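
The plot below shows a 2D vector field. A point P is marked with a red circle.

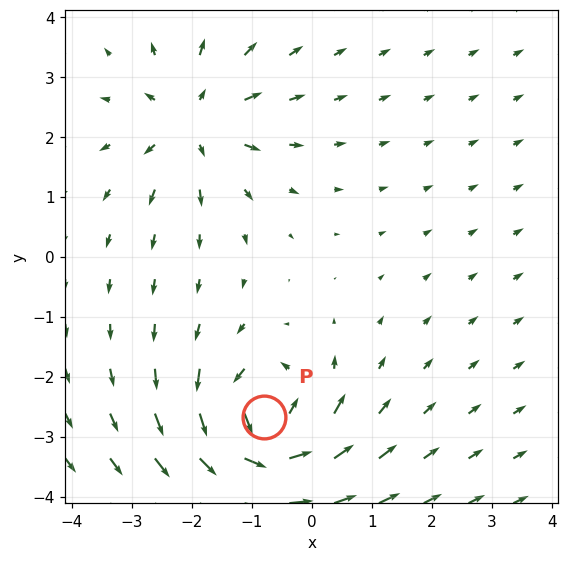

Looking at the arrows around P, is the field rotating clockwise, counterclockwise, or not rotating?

Near P at (-0.8, -2.7) the arrows circulate counterclockwise. The curl (z-component) there is about +6; positive curl means counterclockwise rotation.

counterclockwise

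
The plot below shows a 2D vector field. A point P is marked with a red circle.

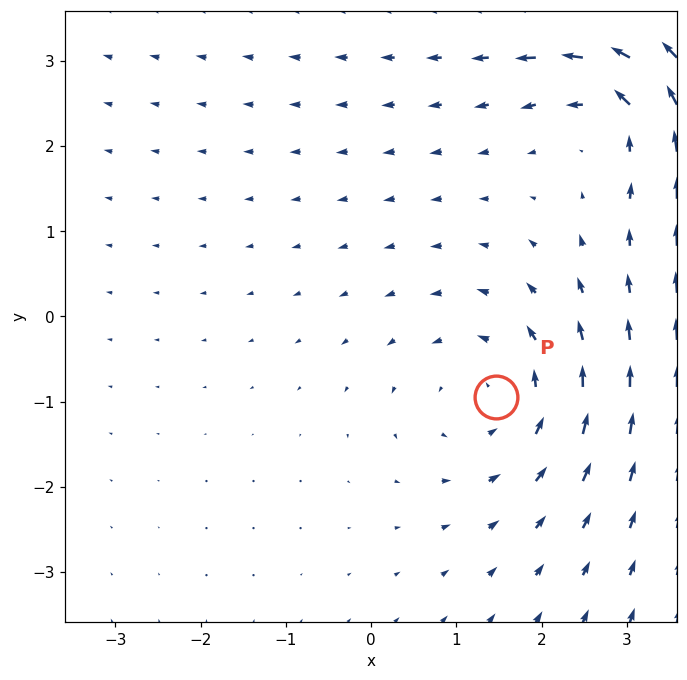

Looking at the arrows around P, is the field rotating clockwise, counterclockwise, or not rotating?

counterclockwise

Near P at (1.5, -0.9) the arrows circulate counterclockwise. The curl (z-component) there is about +3; positive curl means counterclockwise rotation.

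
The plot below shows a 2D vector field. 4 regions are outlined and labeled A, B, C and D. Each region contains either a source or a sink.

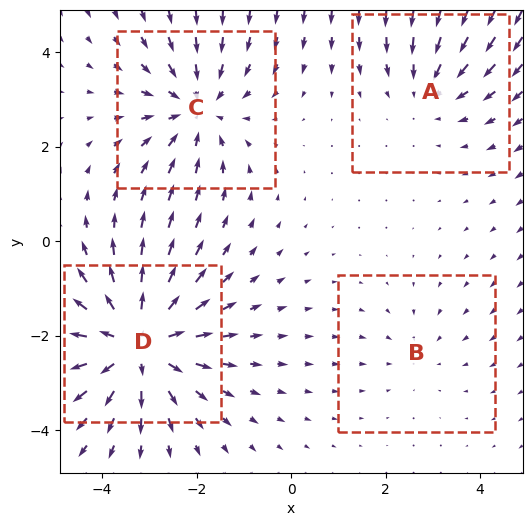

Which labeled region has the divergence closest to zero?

Divergence at each region's feature centre — A: about -3, B: about -2, C: about -4, D: about +6. Region B is closest to zero.

B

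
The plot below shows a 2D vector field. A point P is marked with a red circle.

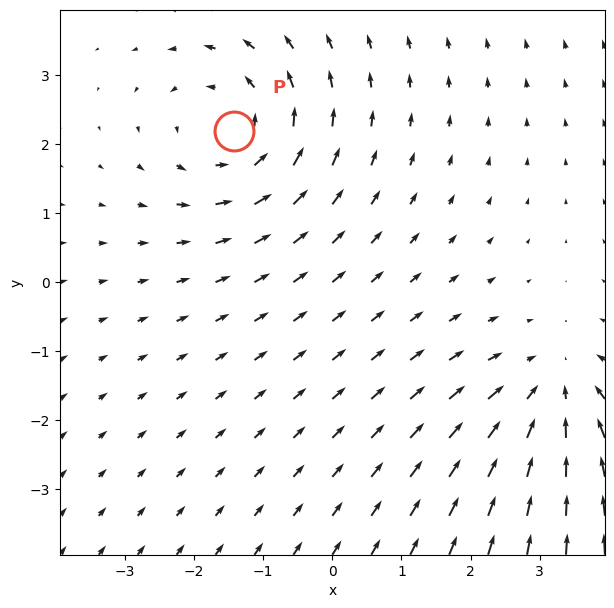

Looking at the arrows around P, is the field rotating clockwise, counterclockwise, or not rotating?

Near P at (-1.4, 2.2) the arrows circulate counterclockwise. The curl (z-component) there is about +4; positive curl means counterclockwise rotation.

counterclockwise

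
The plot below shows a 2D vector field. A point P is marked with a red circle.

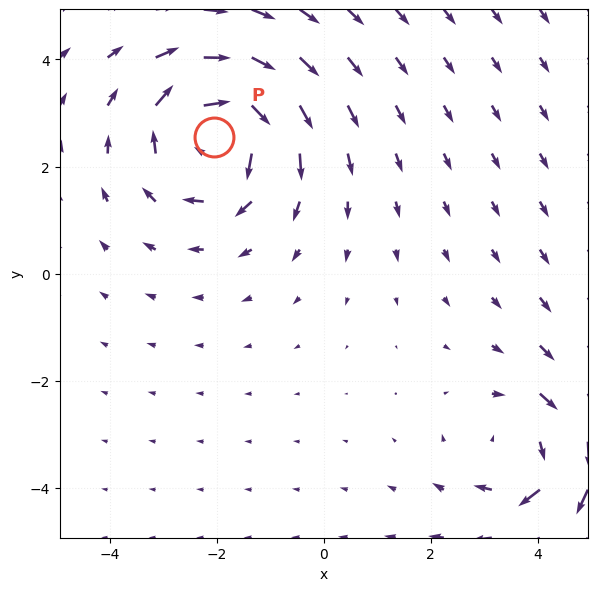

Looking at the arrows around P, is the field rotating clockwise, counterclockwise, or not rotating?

clockwise

Near P at (-2.0, 2.6) the arrows circulate clockwise. The curl (z-component) there is about -5; negative curl means clockwise rotation.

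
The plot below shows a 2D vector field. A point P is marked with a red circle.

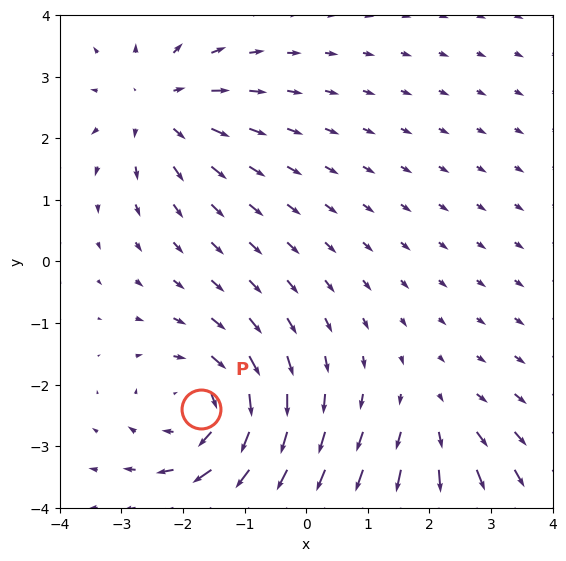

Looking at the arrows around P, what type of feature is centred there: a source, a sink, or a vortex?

At P (-1.7, -2.4) the arrows circulate clockwise. Divergence ≈0, curl about -5 — near-zero divergence with nonzero curl is a vortex.

vortex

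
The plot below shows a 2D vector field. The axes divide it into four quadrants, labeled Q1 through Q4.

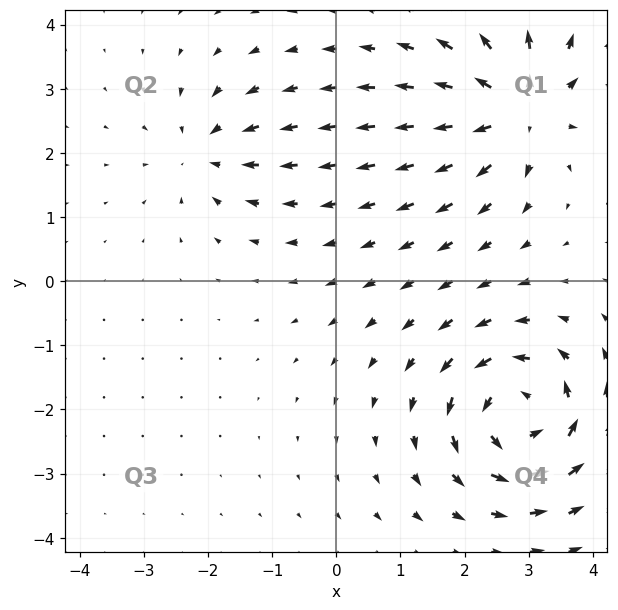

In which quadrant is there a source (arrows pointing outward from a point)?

Q1

The source sits at approximately (2.8, 2.7), which lies in quadrant Q1. The divergence there is about +6, positive as expected for a source.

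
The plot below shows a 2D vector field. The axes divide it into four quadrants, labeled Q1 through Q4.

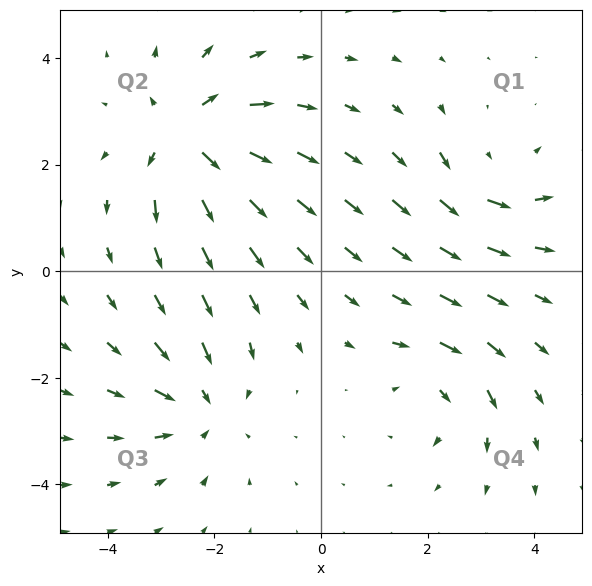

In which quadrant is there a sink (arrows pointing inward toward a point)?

The sink sits at approximately (-2.2, -2.6), which lies in quadrant Q3. The divergence there is about -3, negative as expected for a sink.

Q3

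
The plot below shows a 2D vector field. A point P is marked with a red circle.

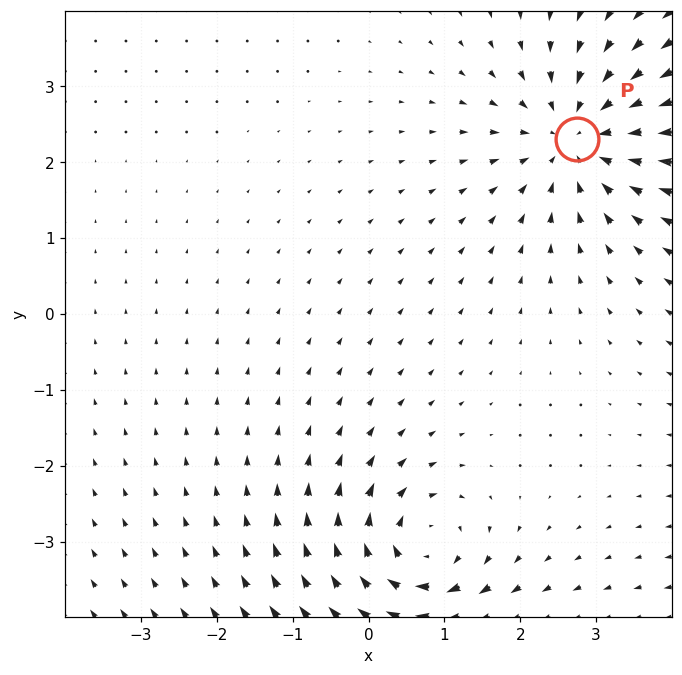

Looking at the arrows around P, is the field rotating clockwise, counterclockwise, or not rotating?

not rotating

Near P at (2.7, 2.3) the arrows show no circulation. The curl there is ≈0.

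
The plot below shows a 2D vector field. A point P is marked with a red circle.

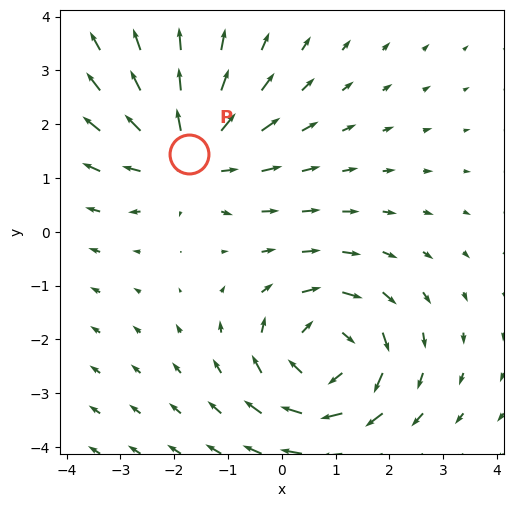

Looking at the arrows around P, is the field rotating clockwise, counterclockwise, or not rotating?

not rotating

Near P at (-1.7, 1.5) the arrows show no circulation. The curl there is ≈0.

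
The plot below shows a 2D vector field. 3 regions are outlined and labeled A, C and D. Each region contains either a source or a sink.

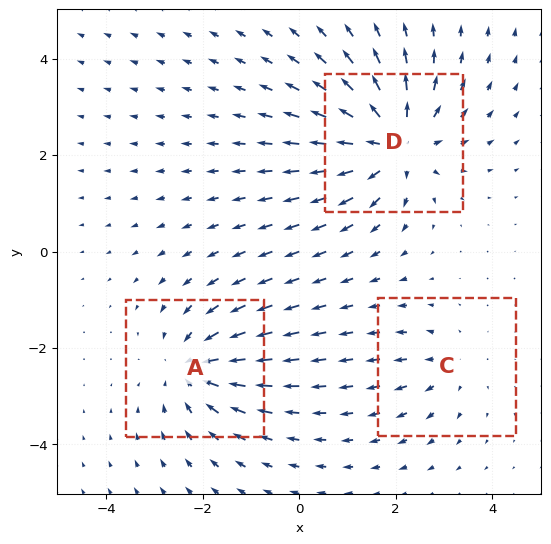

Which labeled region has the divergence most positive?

D

Divergence at each region's feature centre — A: about -3, C: about +2, D: about +5. Region D is most positive.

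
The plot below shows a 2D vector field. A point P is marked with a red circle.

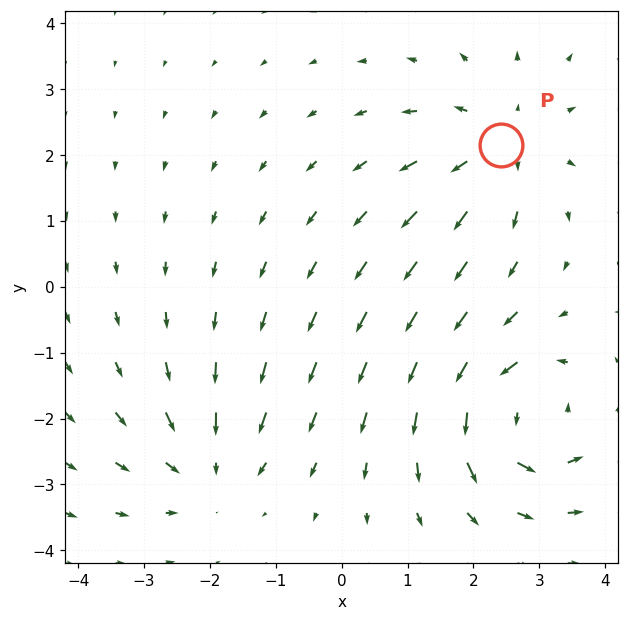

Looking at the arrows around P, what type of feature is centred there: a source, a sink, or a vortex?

At P (2.4, 2.2) the arrows spread outward. Divergence about +4, curl ≈0 — positive divergence with near-zero curl is a source.

source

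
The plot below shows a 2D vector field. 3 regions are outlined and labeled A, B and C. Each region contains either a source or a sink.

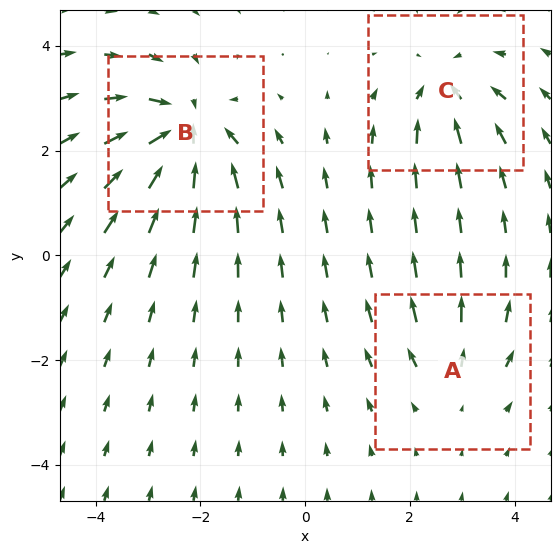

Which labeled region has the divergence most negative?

B

Divergence at each region's feature centre — A: about +2, B: about -5, C: about -3. Region B is most negative.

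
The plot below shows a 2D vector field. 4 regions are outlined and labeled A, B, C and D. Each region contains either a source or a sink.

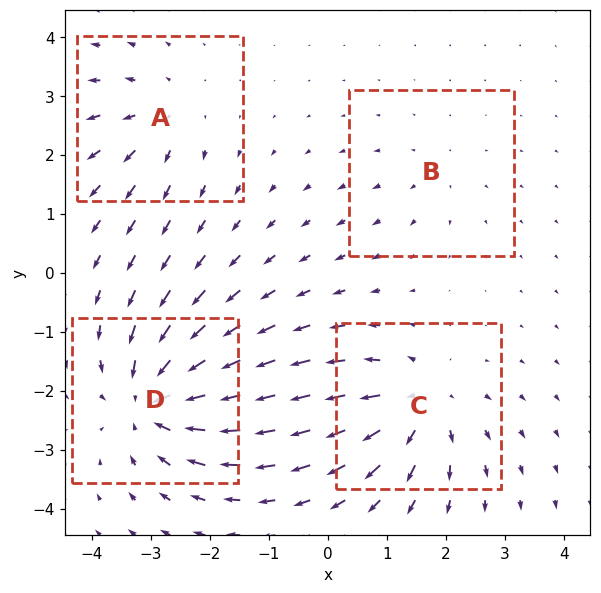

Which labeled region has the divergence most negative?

Divergence at each region's feature centre — A: about +4, B: about +2, C: about +6, D: about -7. Region D is most negative.

D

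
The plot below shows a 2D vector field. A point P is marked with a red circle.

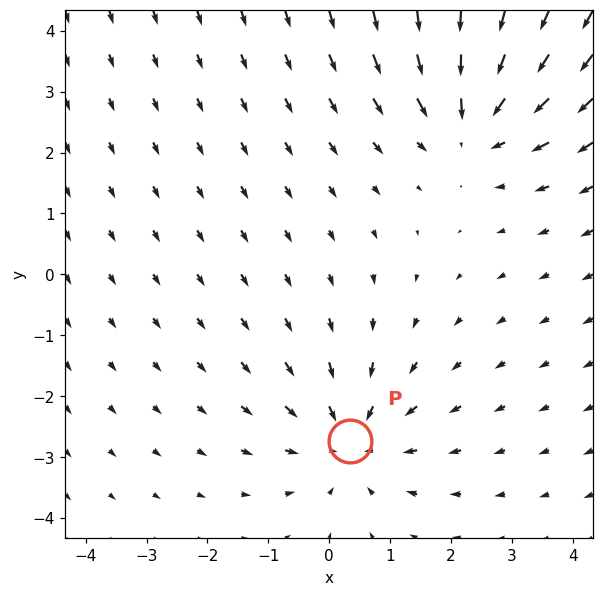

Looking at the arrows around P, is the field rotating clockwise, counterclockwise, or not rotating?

Near P at (0.3, -2.7) the arrows show no circulation. The curl there is ≈0.

not rotating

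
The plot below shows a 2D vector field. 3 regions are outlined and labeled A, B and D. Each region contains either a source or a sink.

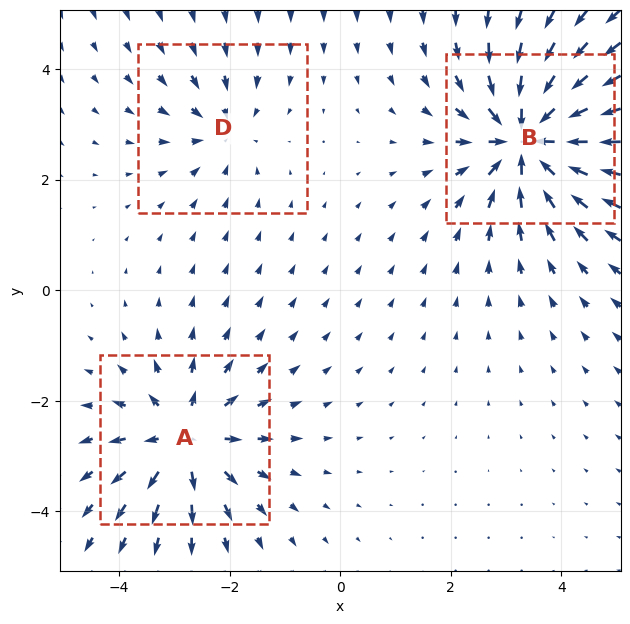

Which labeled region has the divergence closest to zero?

D

Divergence at each region's feature centre — A: about +4, B: about -6, D: about -2. Region D is closest to zero.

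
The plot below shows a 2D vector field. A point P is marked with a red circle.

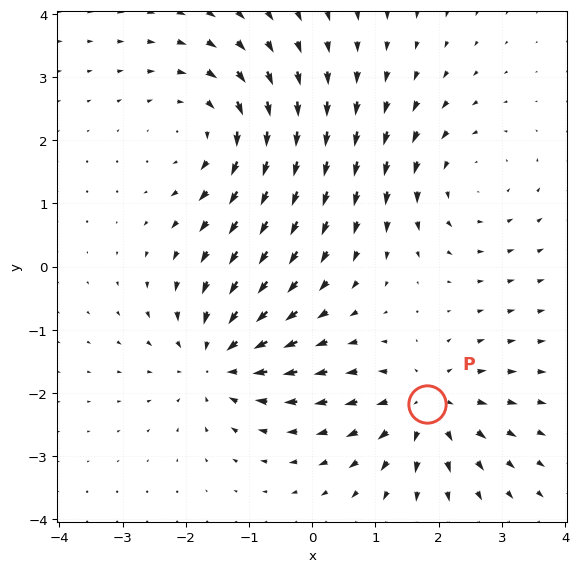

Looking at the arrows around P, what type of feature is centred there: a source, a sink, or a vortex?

source

At P (1.8, -2.2) the arrows spread outward. Divergence about +5, curl ≈0 — positive divergence with near-zero curl is a source.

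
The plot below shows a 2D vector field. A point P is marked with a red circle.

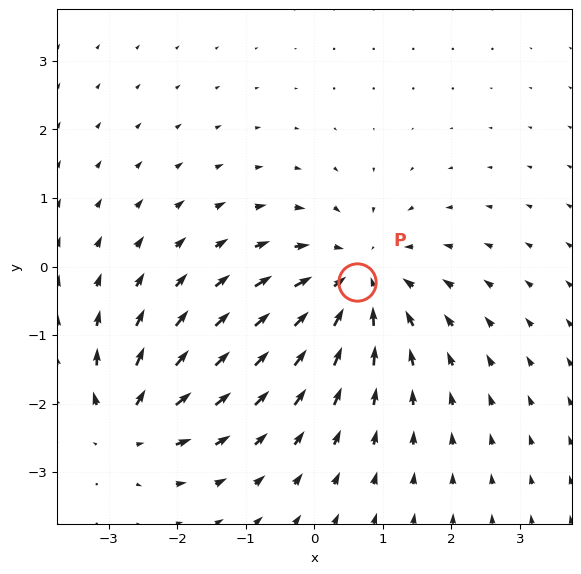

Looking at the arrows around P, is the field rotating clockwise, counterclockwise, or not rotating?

not rotating

Near P at (0.6, -0.2) the arrows show no circulation. The curl there is ≈0.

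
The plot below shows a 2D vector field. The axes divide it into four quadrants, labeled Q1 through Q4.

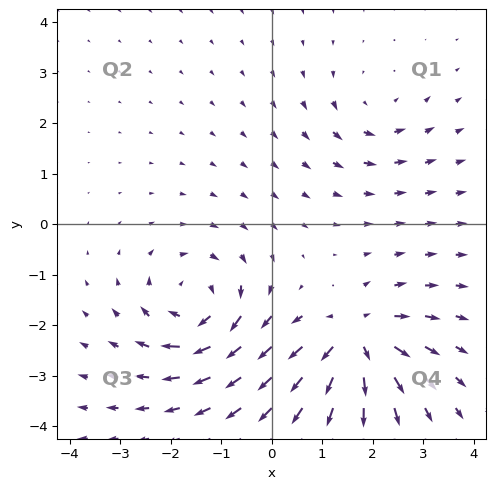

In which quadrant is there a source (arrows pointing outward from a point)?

The source sits at approximately (1.7, -2.3), which lies in quadrant Q4. The divergence there is about +6, positive as expected for a source.

Q4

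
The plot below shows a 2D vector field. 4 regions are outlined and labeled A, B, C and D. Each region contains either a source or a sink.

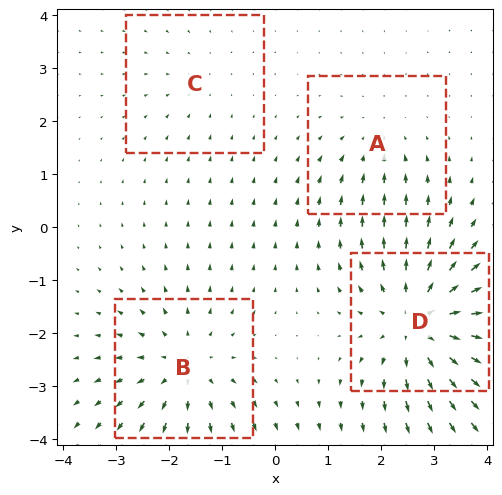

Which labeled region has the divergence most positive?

Divergence at each region's feature centre — A: about -3, B: about +5, C: about -2, D: about +7. Region D is most positive.

D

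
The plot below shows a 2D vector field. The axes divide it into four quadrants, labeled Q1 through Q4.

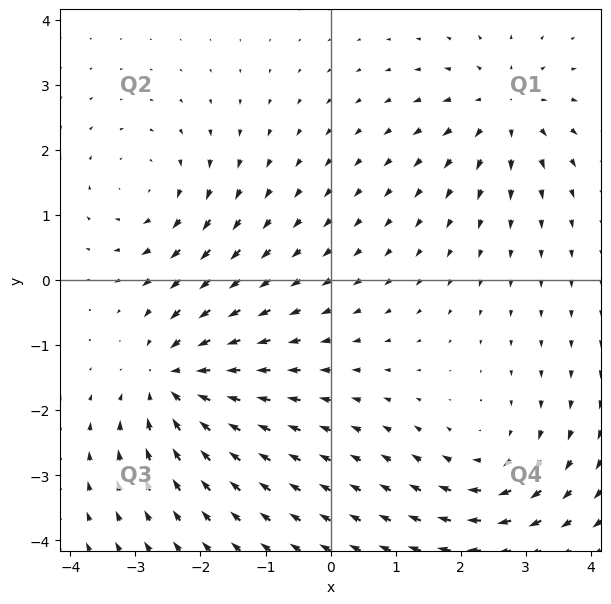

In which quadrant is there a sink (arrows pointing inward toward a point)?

The sink sits at approximately (-2.4, -1.5), which lies in quadrant Q3. The divergence there is about -5, negative as expected for a sink.

Q3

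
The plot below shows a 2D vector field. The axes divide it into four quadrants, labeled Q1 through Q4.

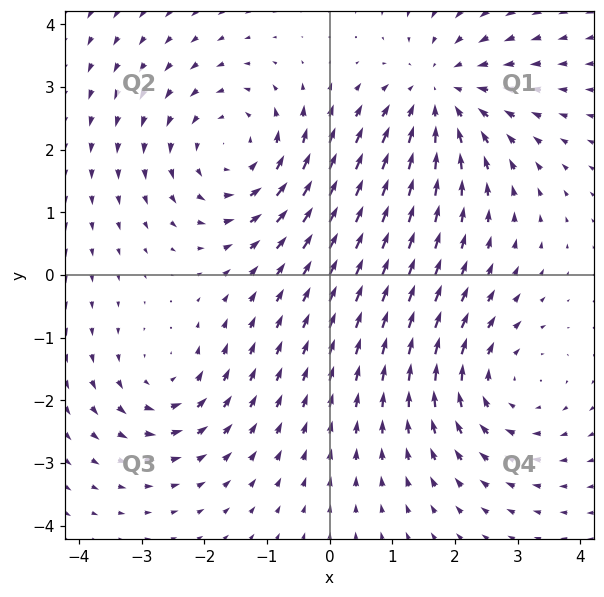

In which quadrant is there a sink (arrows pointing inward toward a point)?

The sink sits at approximately (1.7, 2.9), which lies in quadrant Q1. The divergence there is about -3, negative as expected for a sink.

Q1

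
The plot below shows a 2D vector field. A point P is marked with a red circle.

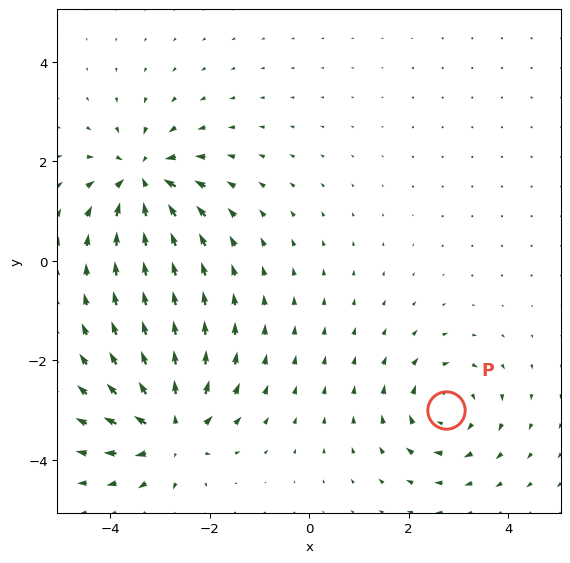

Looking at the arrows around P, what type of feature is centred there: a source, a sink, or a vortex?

At P (2.8, -3.0) the arrows circulate clockwise. Divergence ≈0, curl about -4 — near-zero divergence with nonzero curl is a vortex.

vortex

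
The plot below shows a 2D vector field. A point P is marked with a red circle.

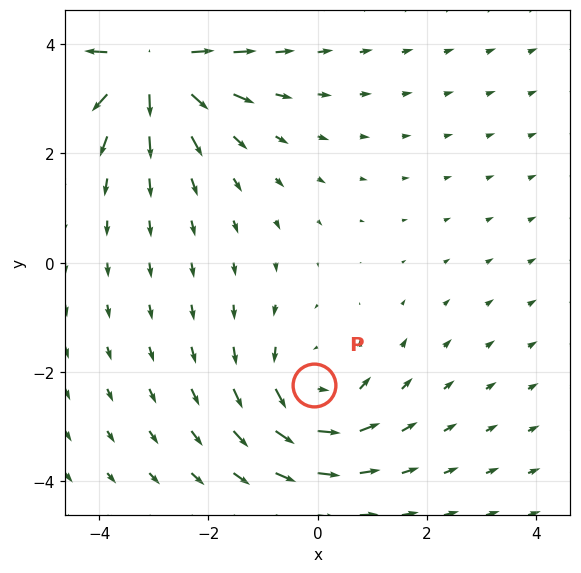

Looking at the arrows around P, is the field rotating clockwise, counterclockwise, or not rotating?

counterclockwise

Near P at (-0.1, -2.2) the arrows circulate counterclockwise. The curl (z-component) there is about +3; positive curl means counterclockwise rotation.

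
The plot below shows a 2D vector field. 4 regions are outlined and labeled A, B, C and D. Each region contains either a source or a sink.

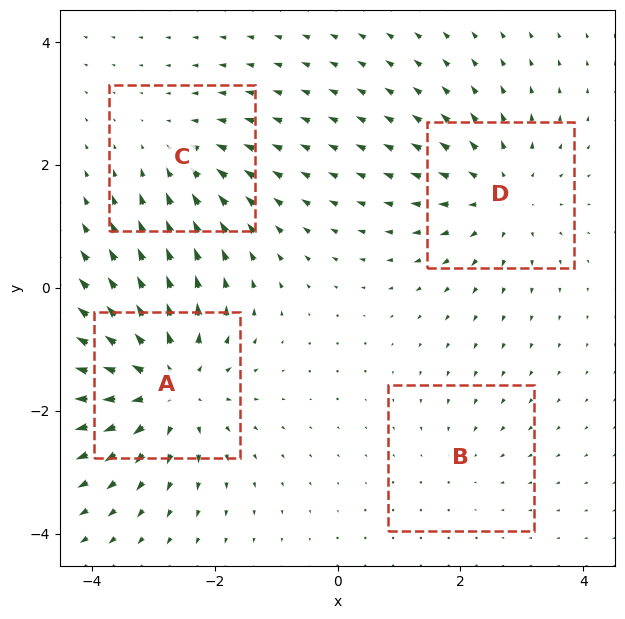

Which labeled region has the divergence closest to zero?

Divergence at each region's feature centre — A: about +6, B: about -2, C: about -3, D: about +4. Region B is closest to zero.

B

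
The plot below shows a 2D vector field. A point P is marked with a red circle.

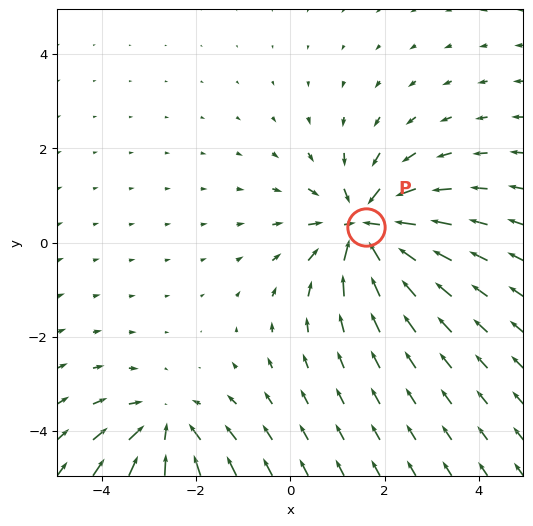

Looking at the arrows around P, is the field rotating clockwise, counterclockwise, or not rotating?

not rotating

Near P at (1.6, 0.3) the arrows show no circulation. The curl there is ≈0.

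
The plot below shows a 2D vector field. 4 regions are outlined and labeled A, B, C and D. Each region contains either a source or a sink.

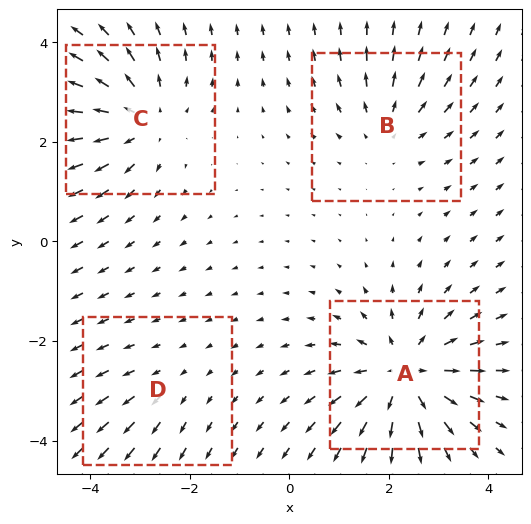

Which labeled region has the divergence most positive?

A

Divergence at each region's feature centre — A: about +6, B: about +3, C: about +5, D: about +2. Region A is most positive.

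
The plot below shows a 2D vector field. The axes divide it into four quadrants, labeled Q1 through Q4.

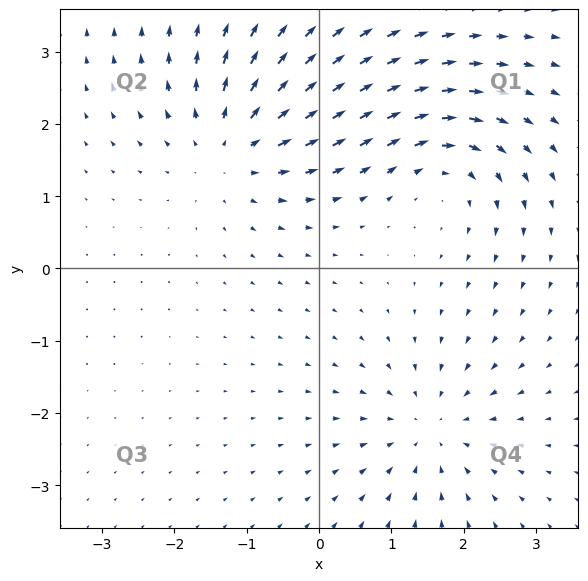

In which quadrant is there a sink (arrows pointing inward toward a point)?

The sink sits at approximately (1.5, -2.2), which lies in quadrant Q4. The divergence there is about -3, negative as expected for a sink.

Q4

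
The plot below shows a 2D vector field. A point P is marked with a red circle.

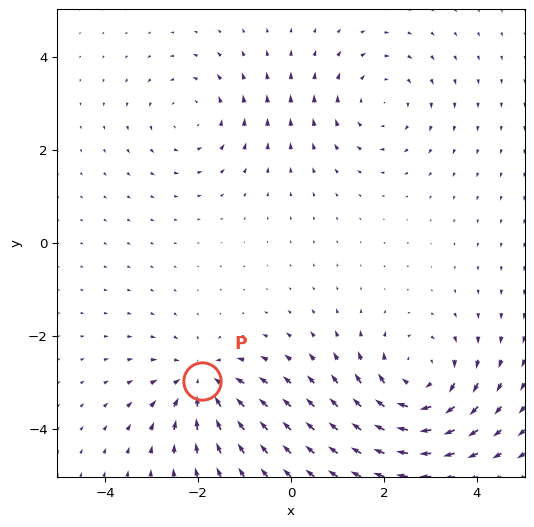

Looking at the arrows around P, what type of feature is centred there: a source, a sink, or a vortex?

sink

At P (-1.9, -3.0) the arrows converge inward. Divergence about -4, curl ≈0 — negative divergence with near-zero curl is a sink.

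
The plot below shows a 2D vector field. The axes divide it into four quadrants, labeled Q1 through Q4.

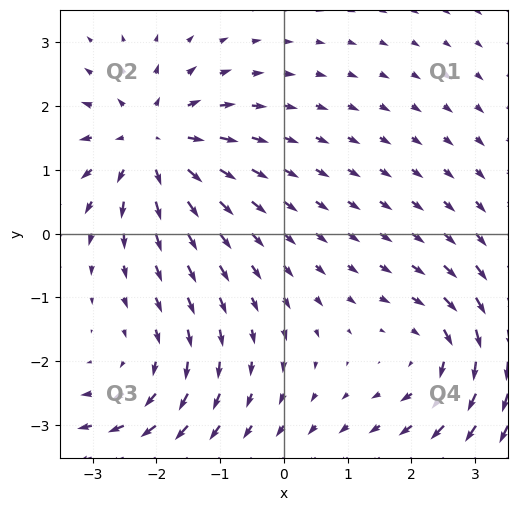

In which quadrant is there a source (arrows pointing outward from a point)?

Q2

The source sits at approximately (-2.1, 1.4), which lies in quadrant Q2. The divergence there is about +5, positive as expected for a source.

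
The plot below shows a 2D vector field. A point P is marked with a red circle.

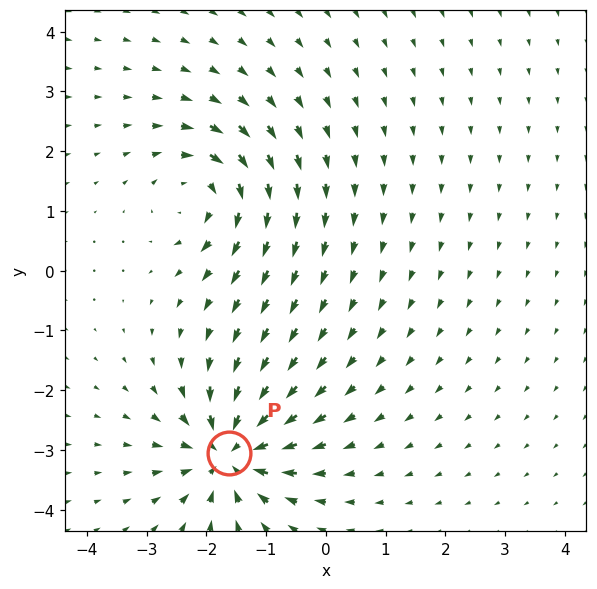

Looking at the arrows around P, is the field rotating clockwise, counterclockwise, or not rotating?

not rotating

Near P at (-1.6, -3.1) the arrows show no circulation. The curl there is ≈0.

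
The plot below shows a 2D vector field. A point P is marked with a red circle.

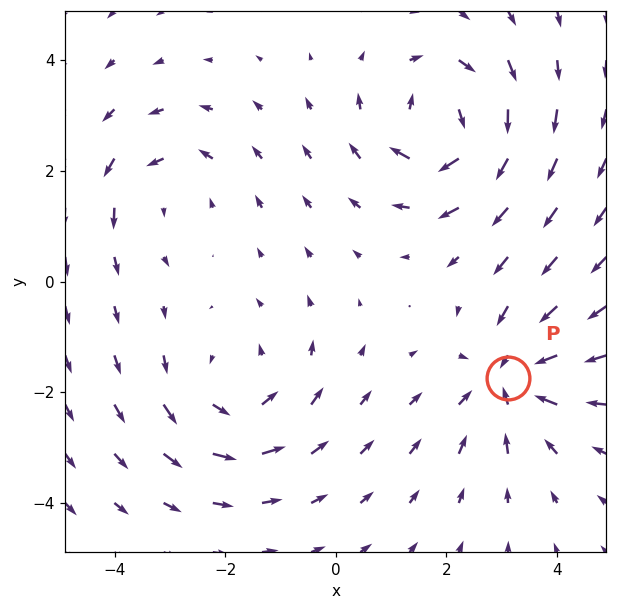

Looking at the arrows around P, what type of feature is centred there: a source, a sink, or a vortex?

At P (3.1, -1.7) the arrows converge inward. Divergence about -5, curl ≈0 — negative divergence with near-zero curl is a sink.

sink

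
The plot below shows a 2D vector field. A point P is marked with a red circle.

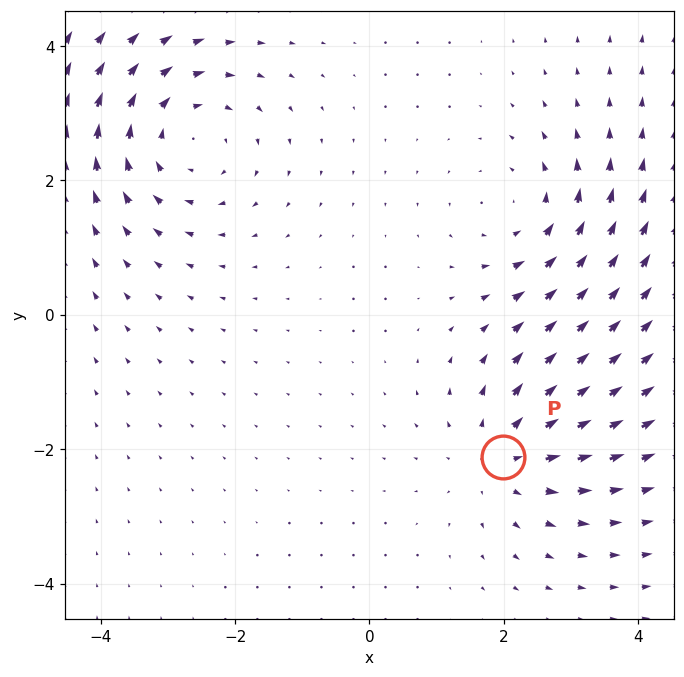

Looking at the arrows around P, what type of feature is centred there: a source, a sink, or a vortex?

source

At P (2.0, -2.1) the arrows spread outward. Divergence about +3, curl ≈0 — positive divergence with near-zero curl is a source.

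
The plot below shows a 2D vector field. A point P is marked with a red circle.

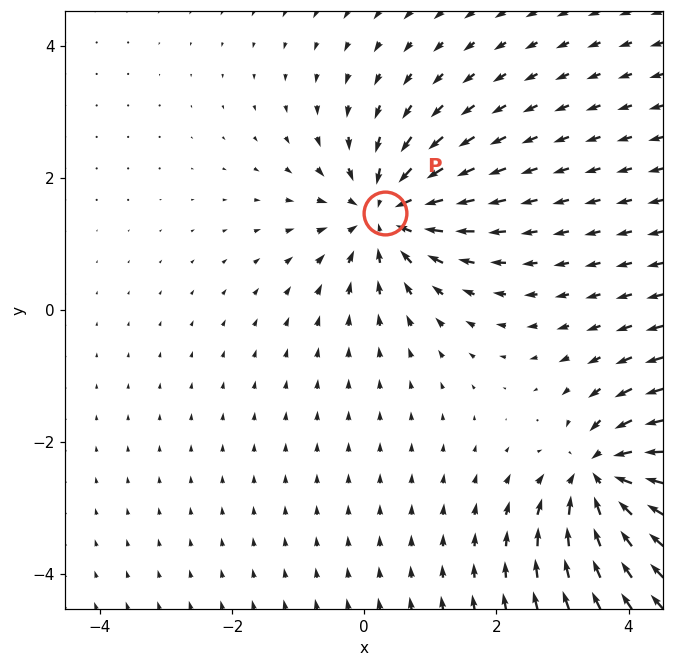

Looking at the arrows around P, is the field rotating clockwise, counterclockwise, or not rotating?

not rotating

Near P at (0.3, 1.5) the arrows show no circulation. The curl there is ≈0.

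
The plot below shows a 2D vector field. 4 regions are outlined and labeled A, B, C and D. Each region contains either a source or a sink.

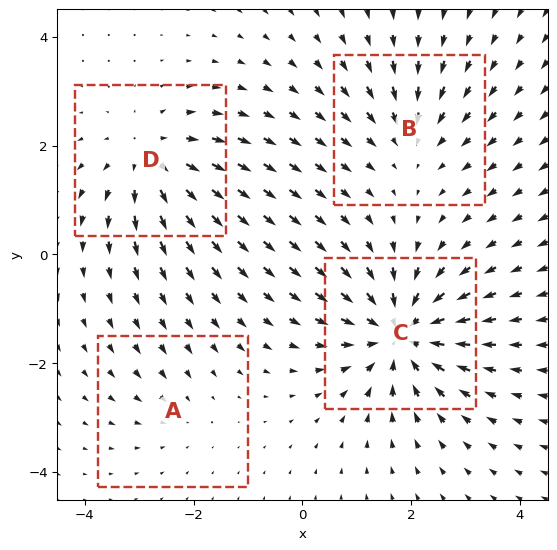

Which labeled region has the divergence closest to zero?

A

Divergence at each region's feature centre — A: about -2, B: about -3, C: about -6, D: about +5. Region A is closest to zero.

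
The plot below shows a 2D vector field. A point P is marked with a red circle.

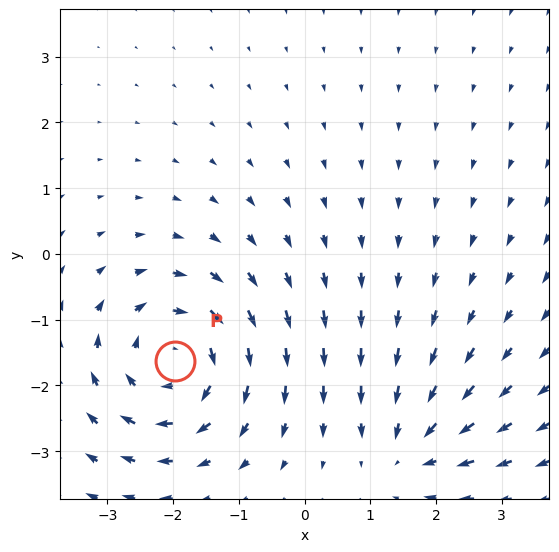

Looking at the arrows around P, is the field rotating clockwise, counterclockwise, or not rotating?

clockwise

Near P at (-2.0, -1.6) the arrows circulate clockwise. The curl (z-component) there is about -5; negative curl means clockwise rotation.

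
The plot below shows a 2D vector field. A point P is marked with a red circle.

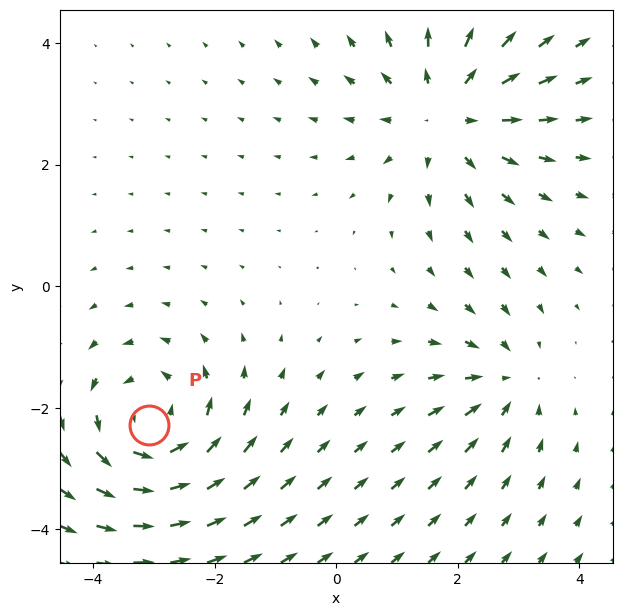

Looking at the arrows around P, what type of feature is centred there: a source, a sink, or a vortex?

vortex

At P (-3.1, -2.3) the arrows circulate counterclockwise. Divergence ≈0, curl about +5 — near-zero divergence with nonzero curl is a vortex.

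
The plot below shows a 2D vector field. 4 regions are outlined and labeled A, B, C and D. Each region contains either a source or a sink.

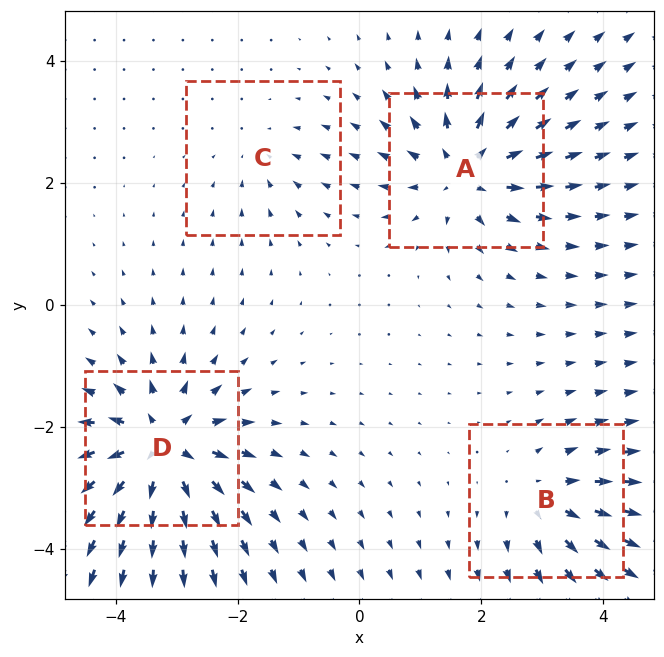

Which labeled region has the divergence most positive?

D

Divergence at each region's feature centre — A: about +6, B: about +4, C: about -3, D: about +8. Region D is most positive.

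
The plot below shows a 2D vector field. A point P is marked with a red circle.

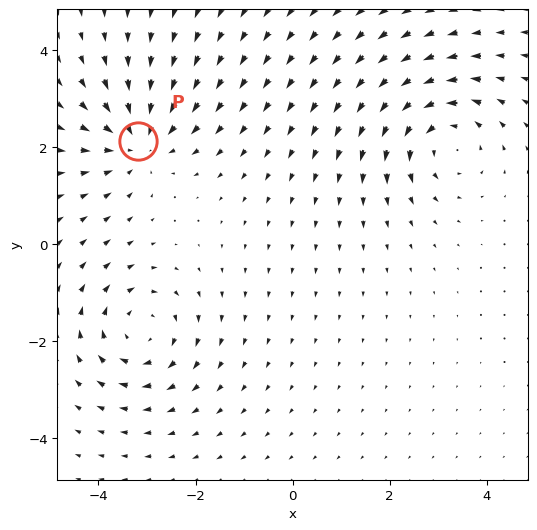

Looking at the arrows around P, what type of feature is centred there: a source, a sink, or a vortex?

sink

At P (-3.2, 2.1) the arrows converge inward. Divergence about -5, curl ≈0 — negative divergence with near-zero curl is a sink.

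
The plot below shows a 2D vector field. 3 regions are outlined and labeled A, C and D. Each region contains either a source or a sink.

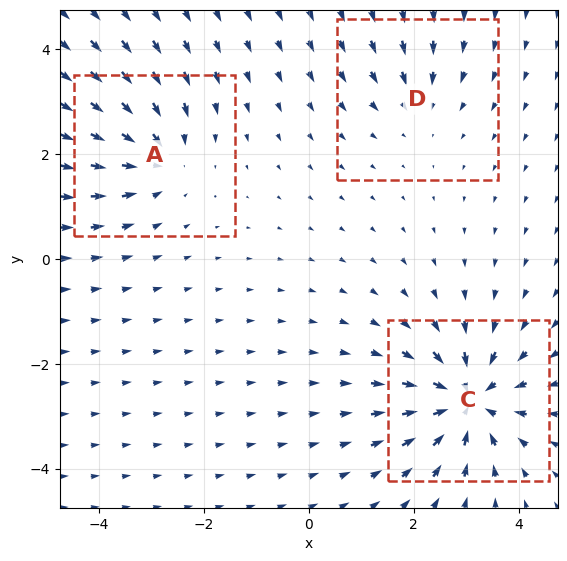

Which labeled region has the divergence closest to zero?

Divergence at each region's feature centre — A: about -4, C: about -6, D: about -2. Region D is closest to zero.

D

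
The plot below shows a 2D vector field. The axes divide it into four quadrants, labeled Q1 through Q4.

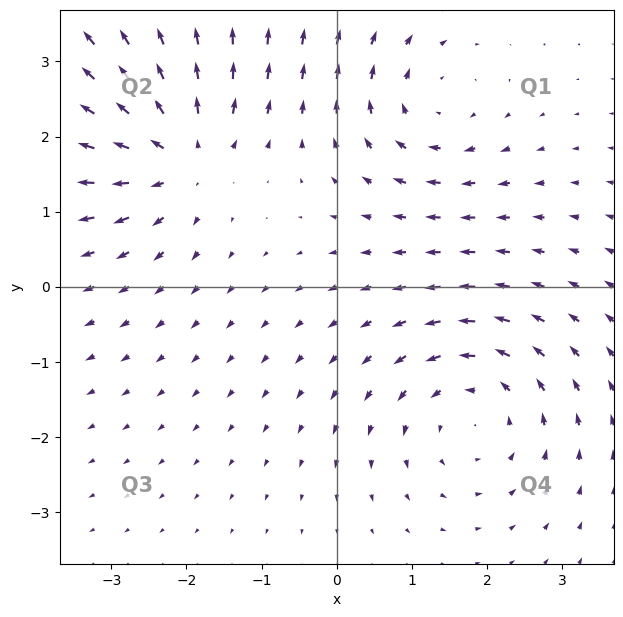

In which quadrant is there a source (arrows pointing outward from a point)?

Q2

The source sits at approximately (-2.1, 1.7), which lies in quadrant Q2. The divergence there is about +4, positive as expected for a source.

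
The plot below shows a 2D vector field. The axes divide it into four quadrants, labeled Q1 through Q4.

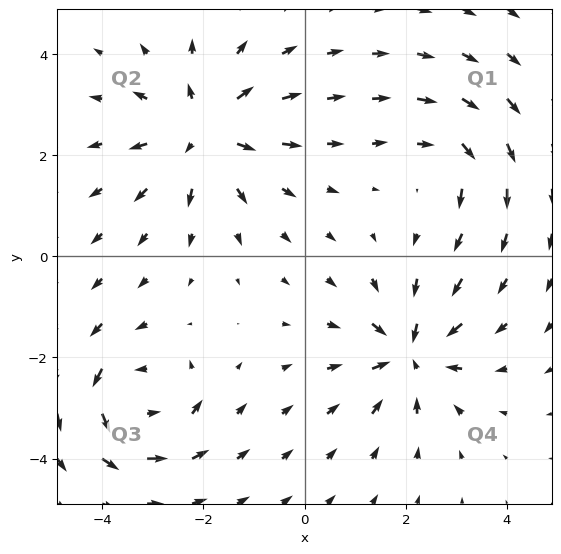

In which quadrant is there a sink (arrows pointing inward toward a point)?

Q4

The sink sits at approximately (2.1, -1.9), which lies in quadrant Q4. The divergence there is about -5, negative as expected for a sink.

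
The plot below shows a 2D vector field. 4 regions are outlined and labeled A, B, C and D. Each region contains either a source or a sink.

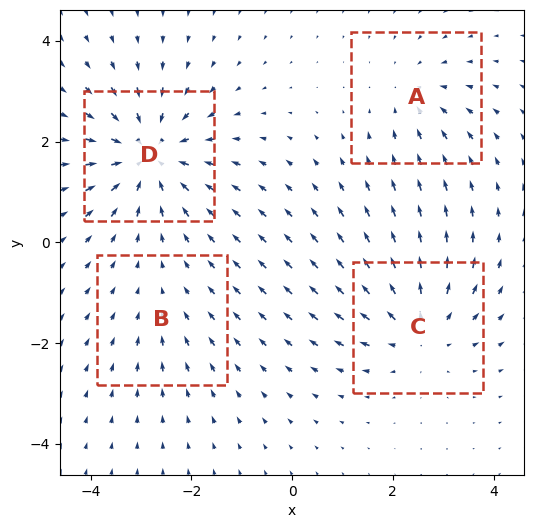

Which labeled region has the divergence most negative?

Divergence at each region's feature centre — A: about -3, B: about -2, C: about +5, D: about -6. Region D is most negative.

D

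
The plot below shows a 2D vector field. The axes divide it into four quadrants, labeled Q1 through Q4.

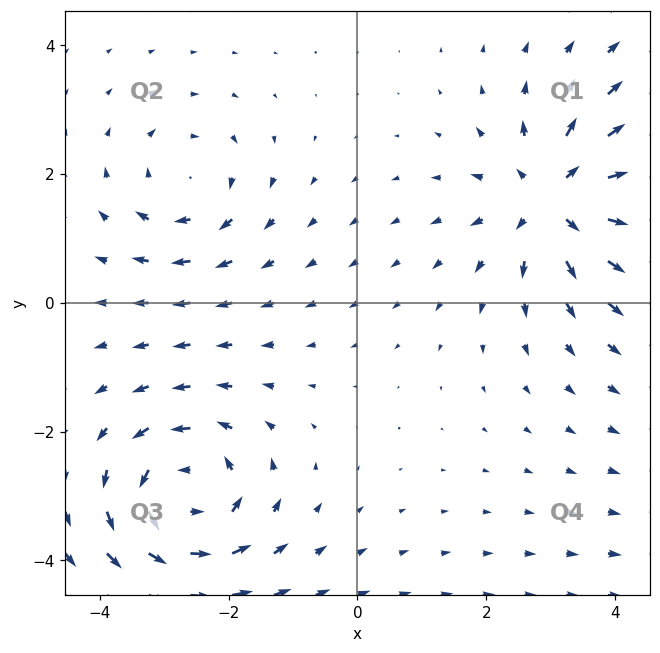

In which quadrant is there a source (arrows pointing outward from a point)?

The source sits at approximately (3.1, 1.6), which lies in quadrant Q1. The divergence there is about +4, positive as expected for a source.

Q1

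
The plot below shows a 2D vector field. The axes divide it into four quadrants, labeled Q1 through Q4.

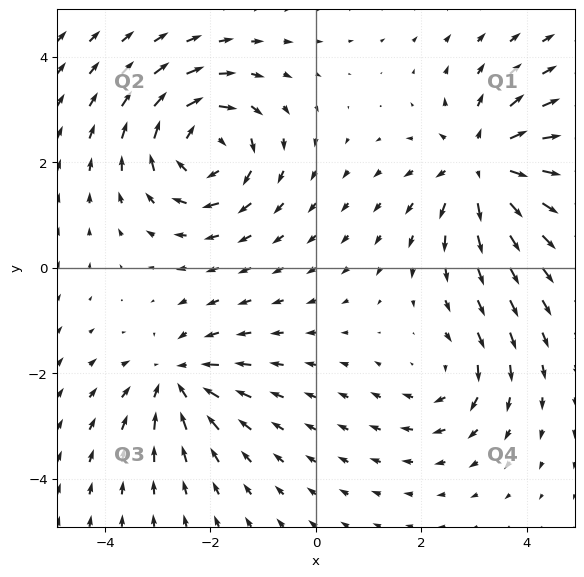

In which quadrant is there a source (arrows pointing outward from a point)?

The source sits at approximately (3.2, 1.9), which lies in quadrant Q1. The divergence there is about +5, positive as expected for a source.

Q1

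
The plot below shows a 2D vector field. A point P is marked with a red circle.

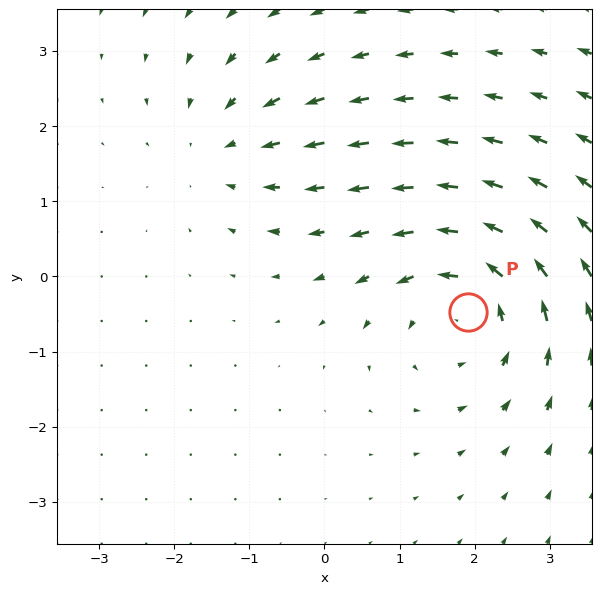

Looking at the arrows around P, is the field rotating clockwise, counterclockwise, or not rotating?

counterclockwise

Near P at (1.9, -0.5) the arrows circulate counterclockwise. The curl (z-component) there is about +4; positive curl means counterclockwise rotation.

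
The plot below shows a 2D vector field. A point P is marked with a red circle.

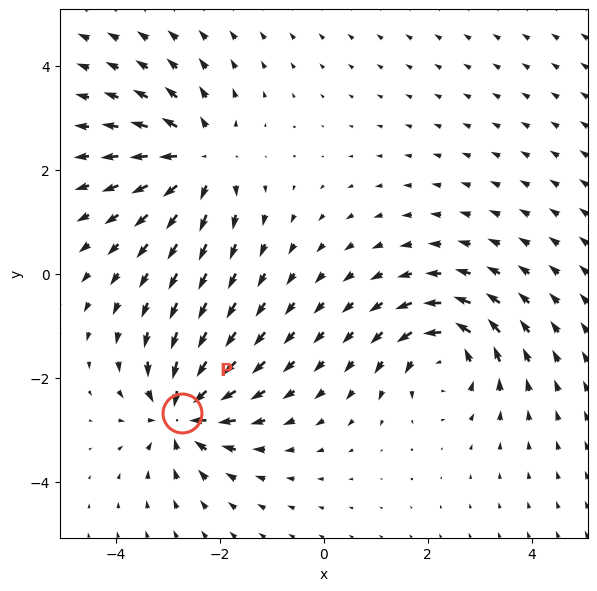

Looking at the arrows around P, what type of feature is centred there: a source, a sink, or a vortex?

At P (-2.7, -2.7) the arrows converge inward. Divergence about -5, curl ≈0 — negative divergence with near-zero curl is a sink.

sink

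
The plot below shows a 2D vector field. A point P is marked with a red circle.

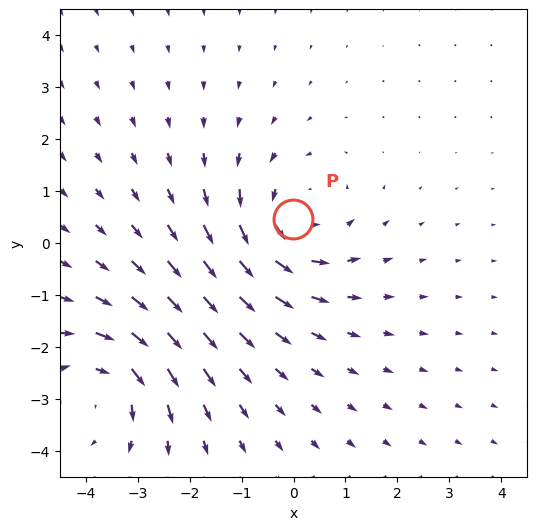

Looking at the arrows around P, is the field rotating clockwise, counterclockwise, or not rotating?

Near P at (-0.0, 0.5) the arrows circulate counterclockwise. The curl (z-component) there is about +4; positive curl means counterclockwise rotation.

counterclockwise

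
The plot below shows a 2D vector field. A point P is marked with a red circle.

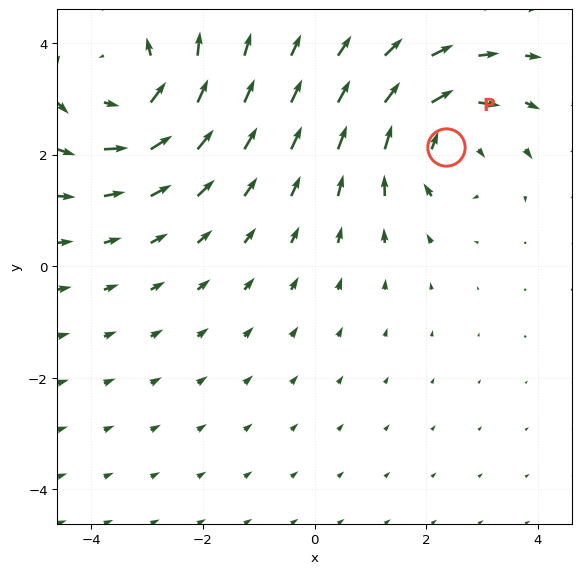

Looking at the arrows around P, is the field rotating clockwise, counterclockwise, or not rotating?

clockwise

Near P at (2.4, 2.1) the arrows circulate clockwise. The curl (z-component) there is about -4; negative curl means clockwise rotation.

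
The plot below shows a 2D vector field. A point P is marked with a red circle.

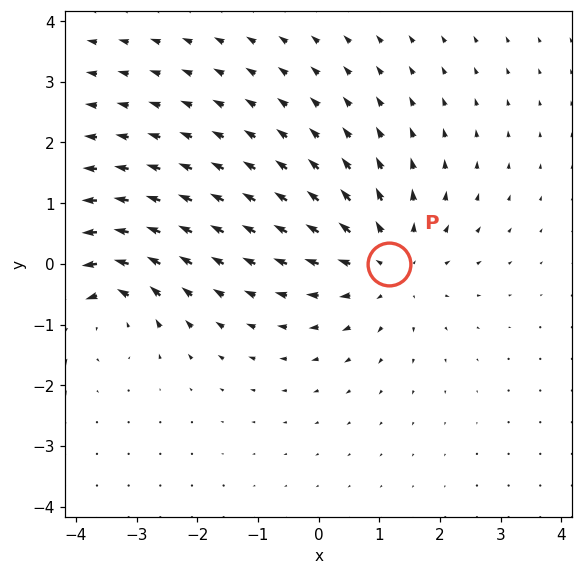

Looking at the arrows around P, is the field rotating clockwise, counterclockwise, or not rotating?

not rotating

Near P at (1.2, -0.0) the arrows show no circulation. The curl there is ≈0.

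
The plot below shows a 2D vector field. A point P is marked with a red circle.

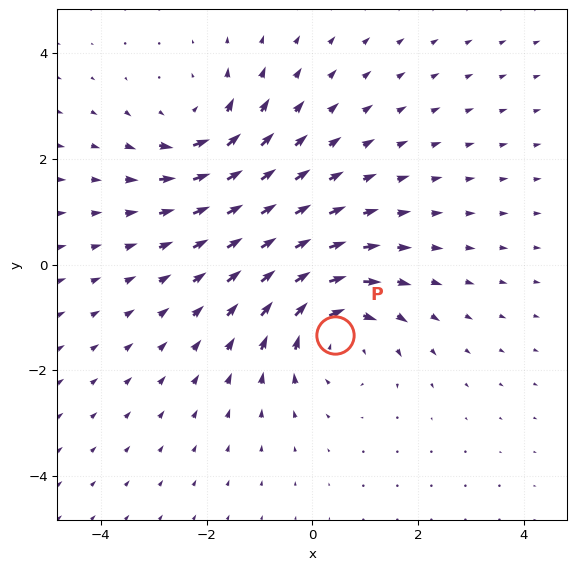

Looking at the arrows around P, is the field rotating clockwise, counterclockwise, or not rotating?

Near P at (0.4, -1.3) the arrows circulate clockwise. The curl (z-component) there is about -3; negative curl means clockwise rotation.

clockwise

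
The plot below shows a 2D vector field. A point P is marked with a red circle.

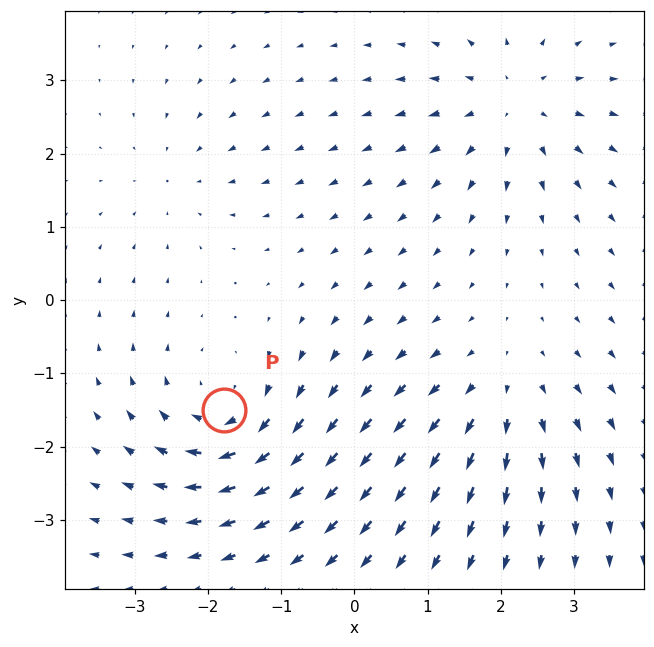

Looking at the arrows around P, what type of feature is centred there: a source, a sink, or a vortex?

At P (-1.8, -1.5) the arrows circulate clockwise. Divergence ≈0, curl about -5 — near-zero divergence with nonzero curl is a vortex.

vortex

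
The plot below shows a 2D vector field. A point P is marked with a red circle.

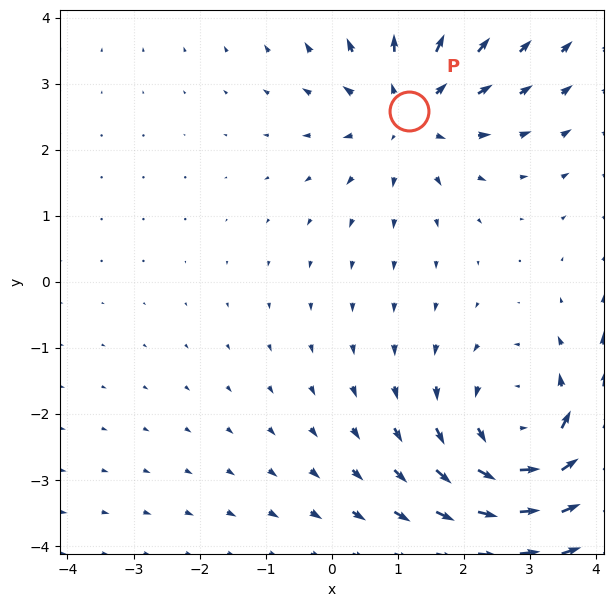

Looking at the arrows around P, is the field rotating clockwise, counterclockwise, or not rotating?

not rotating

Near P at (1.2, 2.6) the arrows show no circulation. The curl there is ≈0.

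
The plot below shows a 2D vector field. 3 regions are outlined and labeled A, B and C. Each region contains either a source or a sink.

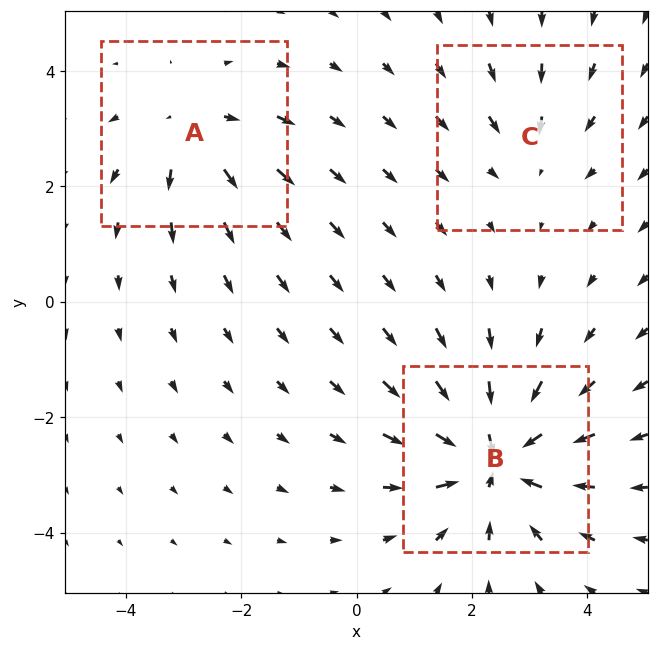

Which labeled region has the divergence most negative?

Divergence at each region's feature centre — A: about +3, B: about -5, C: about -2. Region B is most negative.

B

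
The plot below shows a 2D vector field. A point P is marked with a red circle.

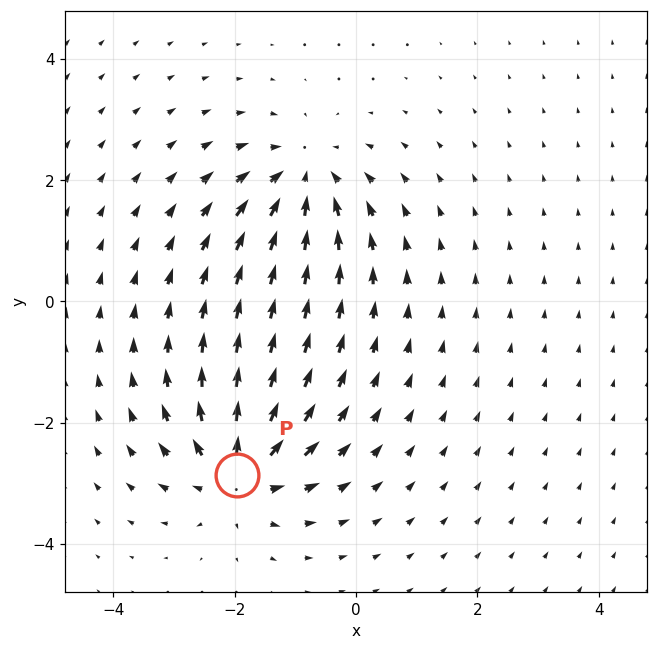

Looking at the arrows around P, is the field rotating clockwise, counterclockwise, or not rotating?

not rotating

Near P at (-2.0, -2.9) the arrows show no circulation. The curl there is ≈0.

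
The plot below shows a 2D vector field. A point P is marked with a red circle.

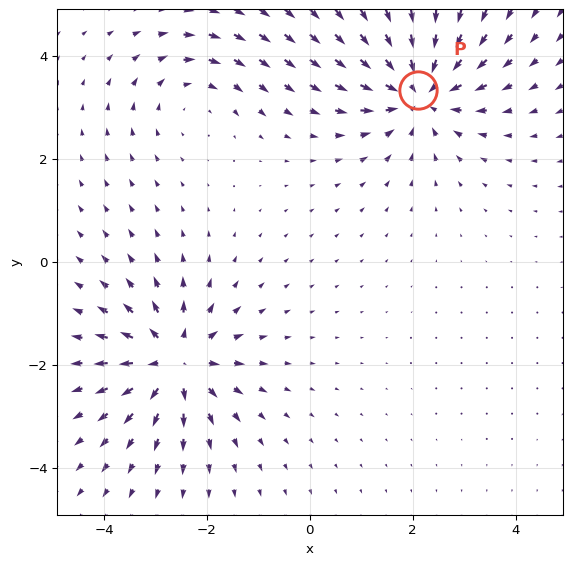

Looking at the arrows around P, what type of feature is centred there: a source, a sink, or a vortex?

At P (2.1, 3.3) the arrows converge inward. Divergence about -5, curl ≈0 — negative divergence with near-zero curl is a sink.

sink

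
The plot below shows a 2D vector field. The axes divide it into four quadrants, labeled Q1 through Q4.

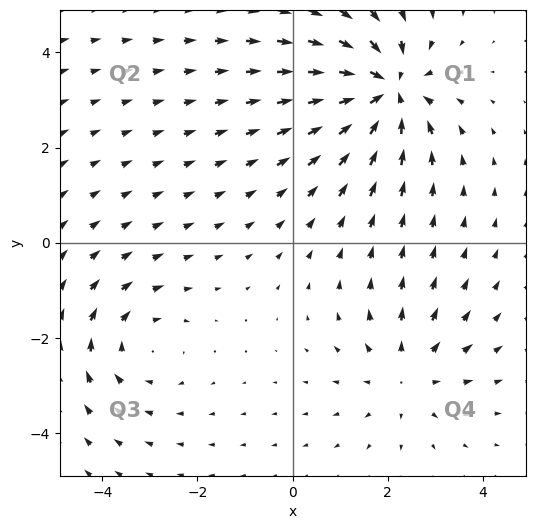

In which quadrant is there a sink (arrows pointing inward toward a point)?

Q1

The sink sits at approximately (2.0, 3.2), which lies in quadrant Q1. The divergence there is about -6, negative as expected for a sink.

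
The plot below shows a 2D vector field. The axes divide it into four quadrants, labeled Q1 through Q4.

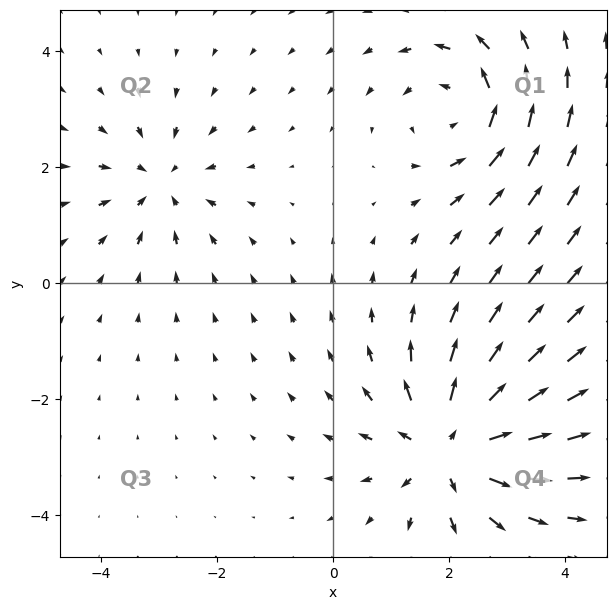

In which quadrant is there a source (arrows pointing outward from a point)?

Q4

The source sits at approximately (2.0, -2.8), which lies in quadrant Q4. The divergence there is about +5, positive as expected for a source.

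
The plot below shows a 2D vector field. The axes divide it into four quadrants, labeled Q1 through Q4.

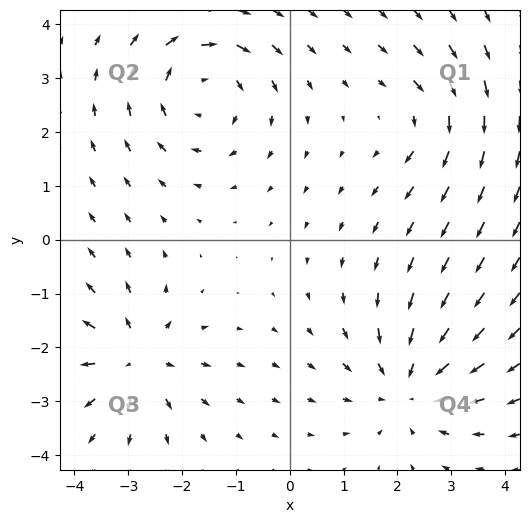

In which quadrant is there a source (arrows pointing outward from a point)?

Q3

The source sits at approximately (-2.9, -2.2), which lies in quadrant Q3. The divergence there is about +5, positive as expected for a source.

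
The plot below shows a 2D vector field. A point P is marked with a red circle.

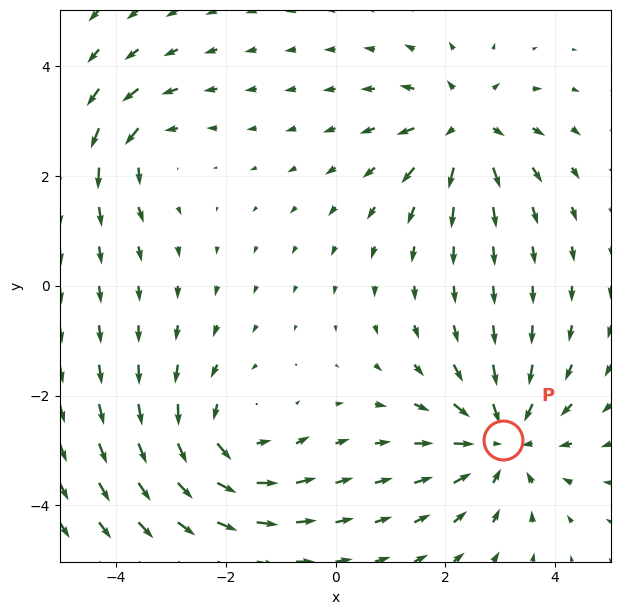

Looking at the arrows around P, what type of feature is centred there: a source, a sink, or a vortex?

At P (3.0, -2.8) the arrows converge inward. Divergence about -4, curl ≈0 — negative divergence with near-zero curl is a sink.

sink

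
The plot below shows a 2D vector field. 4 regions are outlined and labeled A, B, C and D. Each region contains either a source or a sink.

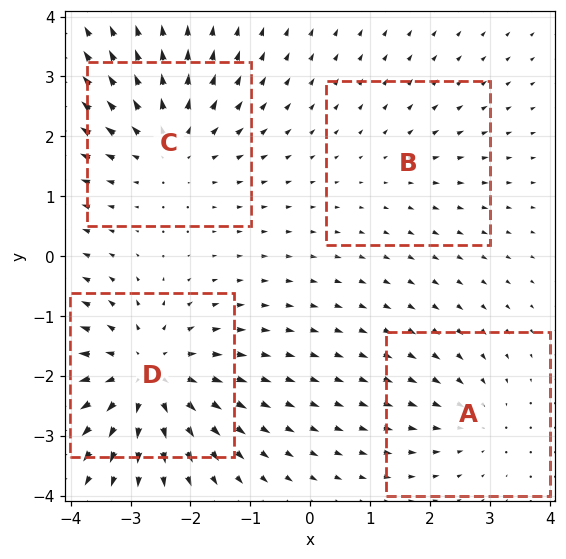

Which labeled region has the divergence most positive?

Divergence at each region's feature centre — A: about -3, B: about +2, C: about +4, D: about +6. Region D is most positive.

D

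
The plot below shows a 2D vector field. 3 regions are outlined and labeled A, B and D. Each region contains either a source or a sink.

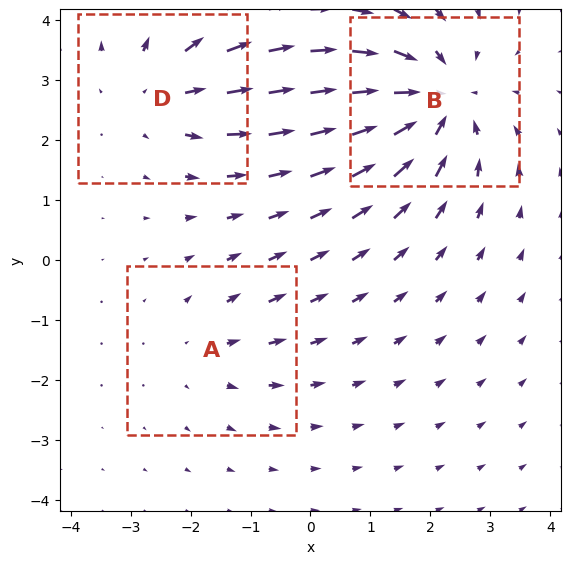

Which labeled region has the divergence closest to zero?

A

Divergence at each region's feature centre — A: about +2, B: about -4, D: about +3. Region A is closest to zero.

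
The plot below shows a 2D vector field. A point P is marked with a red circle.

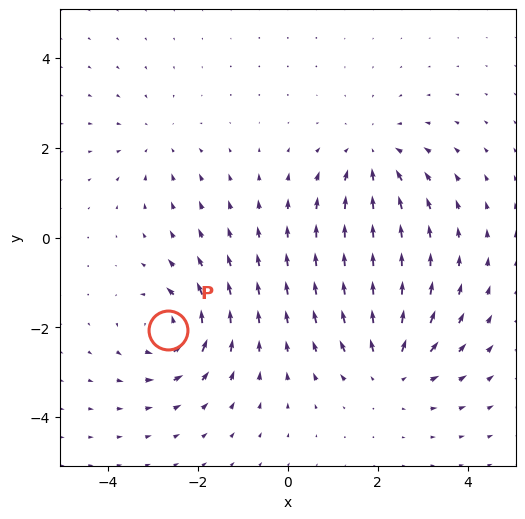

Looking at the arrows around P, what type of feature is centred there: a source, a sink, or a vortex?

At P (-2.7, -2.1) the arrows circulate counterclockwise. Divergence ≈0, curl about +6 — near-zero divergence with nonzero curl is a vortex.

vortex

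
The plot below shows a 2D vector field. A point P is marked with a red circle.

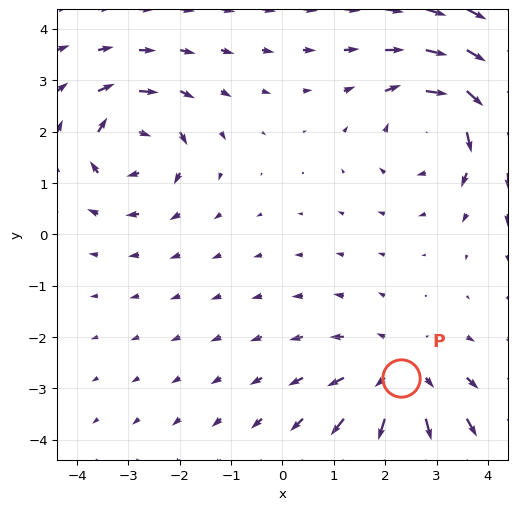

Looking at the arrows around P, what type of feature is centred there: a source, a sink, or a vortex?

At P (2.3, -2.8) the arrows spread outward. Divergence about +3, curl ≈0 — positive divergence with near-zero curl is a source.

source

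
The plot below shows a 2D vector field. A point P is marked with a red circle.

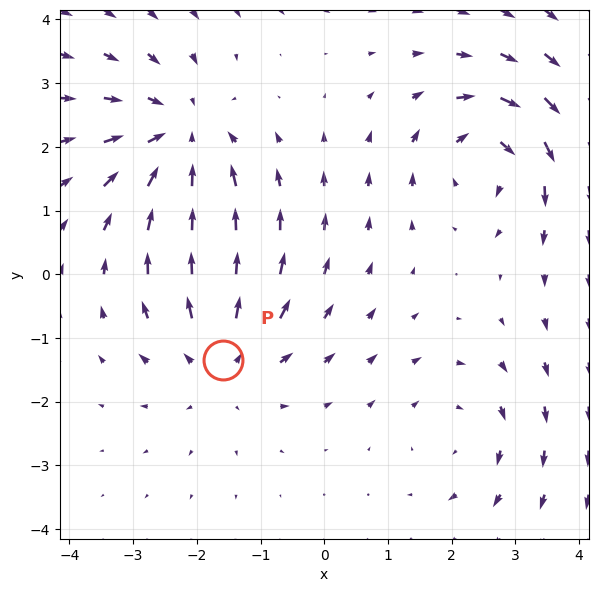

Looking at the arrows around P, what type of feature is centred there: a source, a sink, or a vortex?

source

At P (-1.6, -1.4) the arrows spread outward. Divergence about +4, curl ≈0 — positive divergence with near-zero curl is a source.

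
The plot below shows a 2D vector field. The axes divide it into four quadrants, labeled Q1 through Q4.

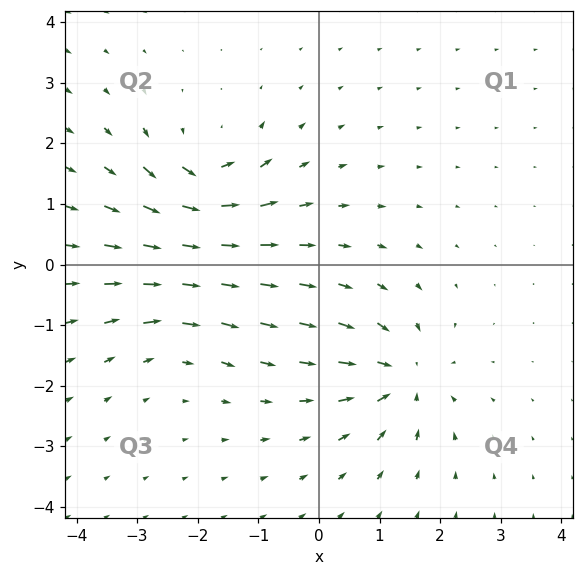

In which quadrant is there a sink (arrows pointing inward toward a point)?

Q4

The sink sits at approximately (1.4, -1.9), which lies in quadrant Q4. The divergence there is about -5, negative as expected for a sink.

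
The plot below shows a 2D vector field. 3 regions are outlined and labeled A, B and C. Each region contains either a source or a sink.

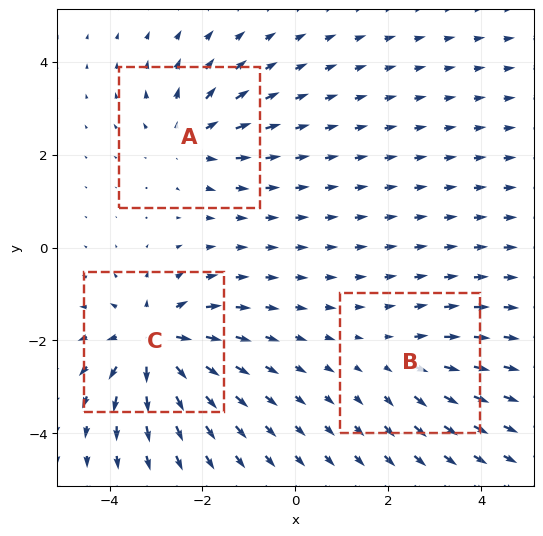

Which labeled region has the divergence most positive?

Divergence at each region's feature centre — A: about +3, B: about +2, C: about +5. Region C is most positive.

C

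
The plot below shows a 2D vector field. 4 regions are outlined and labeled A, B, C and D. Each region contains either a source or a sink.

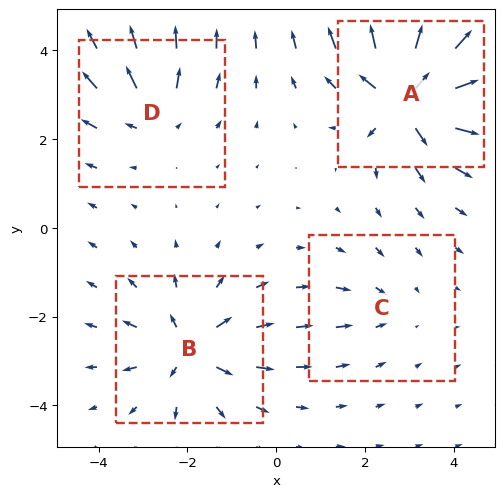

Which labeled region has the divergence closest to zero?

C

Divergence at each region's feature centre — A: about +9, B: about +6, C: about -2, D: about +4. Region C is closest to zero.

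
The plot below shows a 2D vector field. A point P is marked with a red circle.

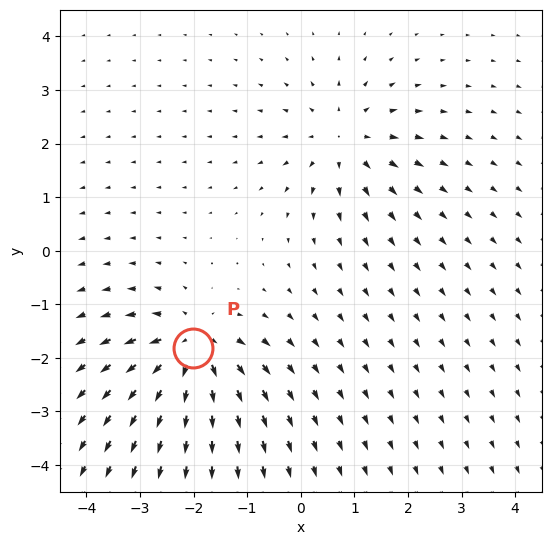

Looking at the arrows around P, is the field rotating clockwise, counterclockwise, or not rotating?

not rotating

Near P at (-2.0, -1.8) the arrows show no circulation. The curl there is ≈0.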